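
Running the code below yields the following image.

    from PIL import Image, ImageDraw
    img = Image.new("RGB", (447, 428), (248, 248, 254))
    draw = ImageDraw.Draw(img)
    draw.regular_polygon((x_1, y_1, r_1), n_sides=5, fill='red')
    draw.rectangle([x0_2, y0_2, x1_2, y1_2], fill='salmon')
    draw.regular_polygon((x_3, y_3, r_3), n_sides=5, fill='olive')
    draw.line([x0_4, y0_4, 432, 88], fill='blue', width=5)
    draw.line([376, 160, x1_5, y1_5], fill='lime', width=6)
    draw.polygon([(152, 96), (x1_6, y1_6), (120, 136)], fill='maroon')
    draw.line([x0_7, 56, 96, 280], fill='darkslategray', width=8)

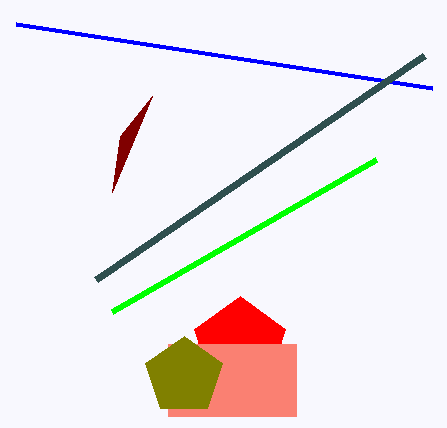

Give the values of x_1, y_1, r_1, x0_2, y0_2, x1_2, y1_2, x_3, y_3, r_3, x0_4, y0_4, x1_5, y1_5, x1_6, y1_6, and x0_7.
x_1 = 240, y_1 = 344, r_1 = 48, x0_2 = 168, y0_2 = 344, x1_2 = 296, y1_2 = 416, x_3 = 184, y_3 = 376, r_3 = 40, x0_4 = 16, y0_4 = 24, x1_5 = 112, y1_5 = 312, x1_6 = 112, y1_6 = 192, x0_7 = 424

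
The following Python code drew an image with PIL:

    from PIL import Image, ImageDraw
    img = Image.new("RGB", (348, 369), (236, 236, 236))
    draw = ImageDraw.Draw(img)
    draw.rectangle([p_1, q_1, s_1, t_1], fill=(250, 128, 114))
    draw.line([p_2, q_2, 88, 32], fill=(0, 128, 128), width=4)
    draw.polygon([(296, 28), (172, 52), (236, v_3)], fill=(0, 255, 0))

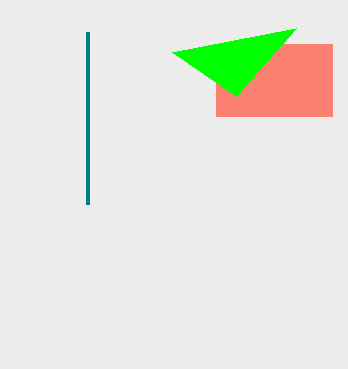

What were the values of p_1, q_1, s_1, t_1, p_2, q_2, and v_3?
p_1 = 216, q_1 = 44, s_1 = 332, t_1 = 116, p_2 = 88, q_2 = 204, v_3 = 96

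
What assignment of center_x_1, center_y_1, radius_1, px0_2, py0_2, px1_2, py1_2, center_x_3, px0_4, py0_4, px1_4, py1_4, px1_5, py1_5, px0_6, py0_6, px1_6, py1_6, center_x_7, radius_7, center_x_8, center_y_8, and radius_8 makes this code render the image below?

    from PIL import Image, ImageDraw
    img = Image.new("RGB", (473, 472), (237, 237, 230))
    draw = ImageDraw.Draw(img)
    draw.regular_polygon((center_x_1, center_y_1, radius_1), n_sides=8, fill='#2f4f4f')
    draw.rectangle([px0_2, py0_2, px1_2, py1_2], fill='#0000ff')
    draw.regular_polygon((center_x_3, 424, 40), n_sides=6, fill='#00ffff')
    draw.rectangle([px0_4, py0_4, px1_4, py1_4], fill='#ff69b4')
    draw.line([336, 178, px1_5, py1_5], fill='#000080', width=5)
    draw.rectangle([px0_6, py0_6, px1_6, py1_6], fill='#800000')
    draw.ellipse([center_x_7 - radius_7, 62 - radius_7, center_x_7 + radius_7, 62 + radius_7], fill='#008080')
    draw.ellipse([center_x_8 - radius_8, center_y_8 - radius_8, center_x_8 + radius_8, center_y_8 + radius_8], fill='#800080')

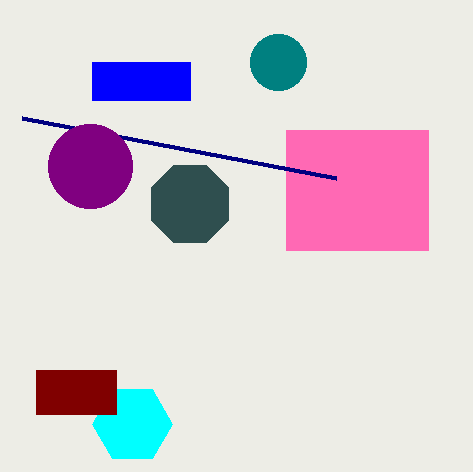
center_x_1 = 190; center_y_1 = 204; radius_1 = 42; px0_2 = 92; py0_2 = 62; px1_2 = 190; py1_2 = 100; center_x_3 = 132; px0_4 = 286; py0_4 = 130; px1_4 = 428; py1_4 = 250; px1_5 = 22; py1_5 = 118; px0_6 = 36; py0_6 = 370; px1_6 = 116; py1_6 = 414; center_x_7 = 278; radius_7 = 28; center_x_8 = 90; center_y_8 = 166; radius_8 = 42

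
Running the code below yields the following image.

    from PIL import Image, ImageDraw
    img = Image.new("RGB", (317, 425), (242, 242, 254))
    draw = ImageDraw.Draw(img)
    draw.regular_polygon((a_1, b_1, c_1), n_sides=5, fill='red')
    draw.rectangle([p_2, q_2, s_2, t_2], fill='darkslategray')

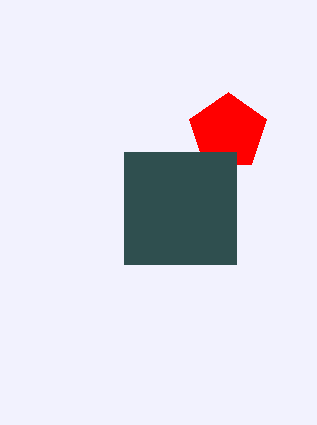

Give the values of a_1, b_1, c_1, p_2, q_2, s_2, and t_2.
a_1 = 228; b_1 = 132; c_1 = 40; p_2 = 124; q_2 = 152; s_2 = 236; t_2 = 264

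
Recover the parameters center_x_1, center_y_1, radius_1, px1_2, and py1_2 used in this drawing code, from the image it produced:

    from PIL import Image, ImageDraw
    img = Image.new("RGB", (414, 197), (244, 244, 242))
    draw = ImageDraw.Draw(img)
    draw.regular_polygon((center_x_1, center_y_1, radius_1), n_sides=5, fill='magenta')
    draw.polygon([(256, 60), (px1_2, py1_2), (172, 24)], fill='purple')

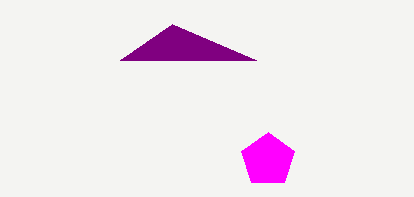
center_x_1 = 268
center_y_1 = 160
radius_1 = 28
px1_2 = 120
py1_2 = 60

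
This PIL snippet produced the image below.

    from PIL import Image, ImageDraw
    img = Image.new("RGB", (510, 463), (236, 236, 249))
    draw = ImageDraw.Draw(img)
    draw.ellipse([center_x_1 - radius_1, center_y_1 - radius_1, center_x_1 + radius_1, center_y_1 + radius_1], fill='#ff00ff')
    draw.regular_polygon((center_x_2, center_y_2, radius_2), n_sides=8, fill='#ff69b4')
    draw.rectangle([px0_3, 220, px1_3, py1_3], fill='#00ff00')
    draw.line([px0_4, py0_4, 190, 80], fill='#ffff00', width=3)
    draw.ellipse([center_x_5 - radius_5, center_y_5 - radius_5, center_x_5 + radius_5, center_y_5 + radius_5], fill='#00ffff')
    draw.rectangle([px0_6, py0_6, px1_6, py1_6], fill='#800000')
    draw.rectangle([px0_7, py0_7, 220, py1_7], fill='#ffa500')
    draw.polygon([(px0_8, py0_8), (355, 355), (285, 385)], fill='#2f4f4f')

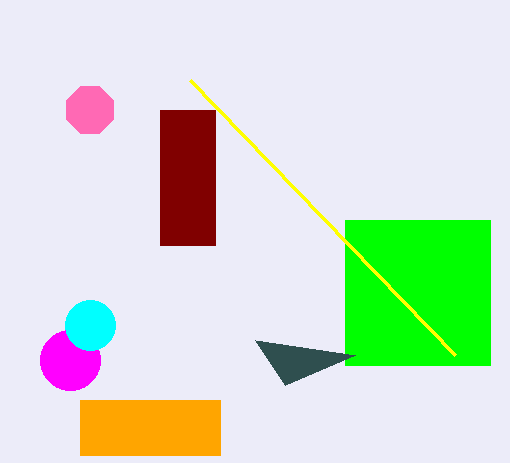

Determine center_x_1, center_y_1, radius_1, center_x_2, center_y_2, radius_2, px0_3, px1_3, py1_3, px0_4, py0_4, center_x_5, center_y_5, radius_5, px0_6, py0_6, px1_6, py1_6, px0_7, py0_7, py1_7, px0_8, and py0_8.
center_x_1 = 70; center_y_1 = 360; radius_1 = 30; center_x_2 = 90; center_y_2 = 110; radius_2 = 25; px0_3 = 345; px1_3 = 490; py1_3 = 365; px0_4 = 455; py0_4 = 355; center_x_5 = 90; center_y_5 = 325; radius_5 = 25; px0_6 = 160; py0_6 = 110; px1_6 = 215; py1_6 = 245; px0_7 = 80; py0_7 = 400; py1_7 = 455; px0_8 = 255; py0_8 = 340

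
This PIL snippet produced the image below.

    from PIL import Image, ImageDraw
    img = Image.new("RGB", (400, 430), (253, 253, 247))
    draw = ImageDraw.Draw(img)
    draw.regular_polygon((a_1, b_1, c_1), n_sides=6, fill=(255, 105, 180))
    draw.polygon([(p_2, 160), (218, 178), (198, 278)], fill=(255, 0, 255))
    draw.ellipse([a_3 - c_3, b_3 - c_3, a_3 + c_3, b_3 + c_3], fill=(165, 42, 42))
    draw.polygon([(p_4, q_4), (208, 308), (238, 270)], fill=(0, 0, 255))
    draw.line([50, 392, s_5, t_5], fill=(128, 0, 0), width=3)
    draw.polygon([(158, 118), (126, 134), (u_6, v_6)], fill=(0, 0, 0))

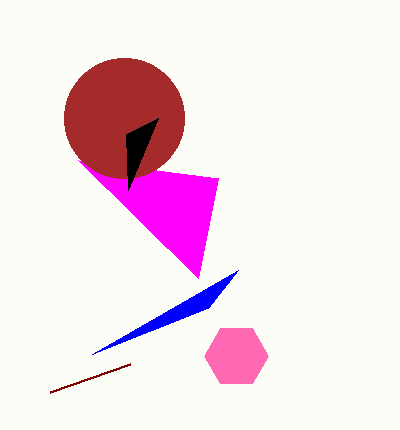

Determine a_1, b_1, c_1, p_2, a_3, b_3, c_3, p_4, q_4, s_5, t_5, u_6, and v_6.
a_1 = 236
b_1 = 356
c_1 = 32
p_2 = 78
a_3 = 124
b_3 = 118
c_3 = 60
p_4 = 92
q_4 = 354
s_5 = 130
t_5 = 364
u_6 = 128
v_6 = 190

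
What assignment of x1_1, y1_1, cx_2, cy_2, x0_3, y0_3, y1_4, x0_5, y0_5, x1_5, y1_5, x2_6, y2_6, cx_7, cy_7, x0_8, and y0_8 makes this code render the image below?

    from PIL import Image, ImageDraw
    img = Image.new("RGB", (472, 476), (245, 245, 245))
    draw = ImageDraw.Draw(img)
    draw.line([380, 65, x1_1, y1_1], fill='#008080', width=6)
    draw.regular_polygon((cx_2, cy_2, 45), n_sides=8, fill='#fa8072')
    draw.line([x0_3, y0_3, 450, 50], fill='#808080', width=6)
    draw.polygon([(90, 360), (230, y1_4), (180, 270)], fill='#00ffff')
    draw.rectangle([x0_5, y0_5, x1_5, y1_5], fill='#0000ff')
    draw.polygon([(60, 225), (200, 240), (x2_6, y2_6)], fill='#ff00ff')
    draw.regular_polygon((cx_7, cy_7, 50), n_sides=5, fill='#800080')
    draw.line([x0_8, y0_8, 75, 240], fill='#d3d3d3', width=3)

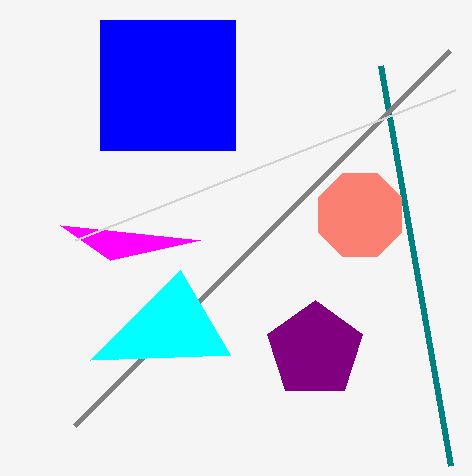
x1_1 = 450; y1_1 = 465; cx_2 = 360; cy_2 = 215; x0_3 = 75; y0_3 = 425; y1_4 = 355; x0_5 = 100; y0_5 = 20; x1_5 = 235; y1_5 = 150; x2_6 = 110; y2_6 = 260; cx_7 = 315; cy_7 = 350; x0_8 = 455; y0_8 = 90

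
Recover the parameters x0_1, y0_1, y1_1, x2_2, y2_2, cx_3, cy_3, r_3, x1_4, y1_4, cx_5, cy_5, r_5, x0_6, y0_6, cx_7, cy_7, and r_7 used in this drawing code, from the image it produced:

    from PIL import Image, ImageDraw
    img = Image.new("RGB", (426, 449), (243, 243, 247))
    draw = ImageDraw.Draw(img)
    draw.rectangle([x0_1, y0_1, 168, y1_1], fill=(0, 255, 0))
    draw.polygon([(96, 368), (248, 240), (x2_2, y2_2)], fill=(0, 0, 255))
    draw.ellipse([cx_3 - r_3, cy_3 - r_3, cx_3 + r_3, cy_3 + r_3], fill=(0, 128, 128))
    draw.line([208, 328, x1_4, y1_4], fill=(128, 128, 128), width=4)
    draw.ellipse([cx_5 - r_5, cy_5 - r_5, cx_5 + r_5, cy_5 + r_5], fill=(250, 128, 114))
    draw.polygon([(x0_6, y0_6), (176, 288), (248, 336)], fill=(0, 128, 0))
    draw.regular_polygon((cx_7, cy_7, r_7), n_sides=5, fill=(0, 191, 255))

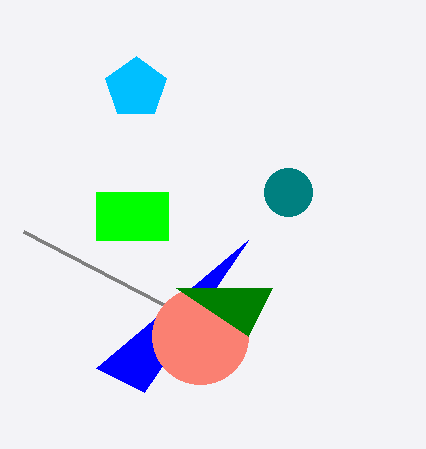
x0_1 = 96; y0_1 = 192; y1_1 = 240; x2_2 = 144; y2_2 = 392; cx_3 = 288; cy_3 = 192; r_3 = 24; x1_4 = 24; y1_4 = 232; cx_5 = 200; cy_5 = 336; r_5 = 48; x0_6 = 272; y0_6 = 288; cx_7 = 136; cy_7 = 88; r_7 = 32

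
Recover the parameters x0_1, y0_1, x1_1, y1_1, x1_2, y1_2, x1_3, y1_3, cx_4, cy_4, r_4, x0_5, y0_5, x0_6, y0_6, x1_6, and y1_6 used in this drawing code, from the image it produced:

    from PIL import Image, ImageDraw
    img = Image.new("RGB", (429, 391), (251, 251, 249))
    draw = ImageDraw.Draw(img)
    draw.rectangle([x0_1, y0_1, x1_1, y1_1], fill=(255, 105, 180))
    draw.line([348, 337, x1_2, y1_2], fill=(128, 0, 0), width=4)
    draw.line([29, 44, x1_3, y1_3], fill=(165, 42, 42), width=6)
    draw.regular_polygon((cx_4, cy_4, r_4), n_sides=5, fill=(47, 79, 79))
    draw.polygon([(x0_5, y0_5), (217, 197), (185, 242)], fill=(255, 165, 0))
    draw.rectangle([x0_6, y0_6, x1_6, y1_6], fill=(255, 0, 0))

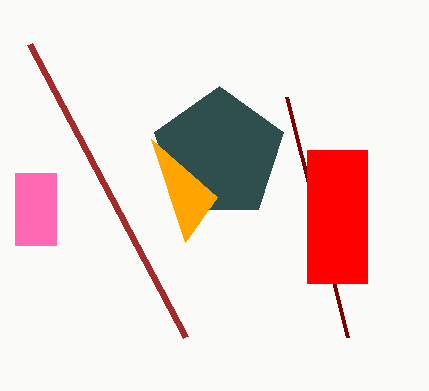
x0_1 = 15
y0_1 = 173
x1_1 = 56
y1_1 = 245
x1_2 = 287
y1_2 = 97
x1_3 = 185
y1_3 = 337
cx_4 = 219
cy_4 = 154
r_4 = 68
x0_5 = 151
y0_5 = 139
x0_6 = 307
y0_6 = 150
x1_6 = 367
y1_6 = 283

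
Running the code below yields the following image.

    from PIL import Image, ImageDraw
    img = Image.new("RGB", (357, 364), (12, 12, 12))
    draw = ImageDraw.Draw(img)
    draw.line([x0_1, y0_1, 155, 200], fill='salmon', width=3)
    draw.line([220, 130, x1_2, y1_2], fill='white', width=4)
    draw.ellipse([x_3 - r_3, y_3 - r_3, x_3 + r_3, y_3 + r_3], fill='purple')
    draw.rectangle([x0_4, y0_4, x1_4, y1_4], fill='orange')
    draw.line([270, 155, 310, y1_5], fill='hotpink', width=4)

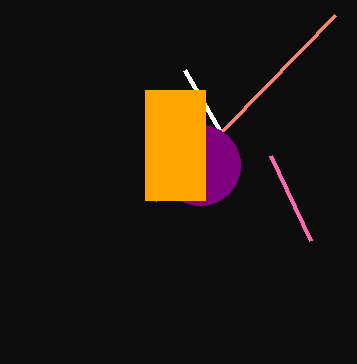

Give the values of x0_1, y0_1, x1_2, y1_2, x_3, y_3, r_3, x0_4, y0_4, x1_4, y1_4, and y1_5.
x0_1 = 335, y0_1 = 15, x1_2 = 185, y1_2 = 70, x_3 = 200, y_3 = 165, r_3 = 40, x0_4 = 145, y0_4 = 90, x1_4 = 205, y1_4 = 200, y1_5 = 240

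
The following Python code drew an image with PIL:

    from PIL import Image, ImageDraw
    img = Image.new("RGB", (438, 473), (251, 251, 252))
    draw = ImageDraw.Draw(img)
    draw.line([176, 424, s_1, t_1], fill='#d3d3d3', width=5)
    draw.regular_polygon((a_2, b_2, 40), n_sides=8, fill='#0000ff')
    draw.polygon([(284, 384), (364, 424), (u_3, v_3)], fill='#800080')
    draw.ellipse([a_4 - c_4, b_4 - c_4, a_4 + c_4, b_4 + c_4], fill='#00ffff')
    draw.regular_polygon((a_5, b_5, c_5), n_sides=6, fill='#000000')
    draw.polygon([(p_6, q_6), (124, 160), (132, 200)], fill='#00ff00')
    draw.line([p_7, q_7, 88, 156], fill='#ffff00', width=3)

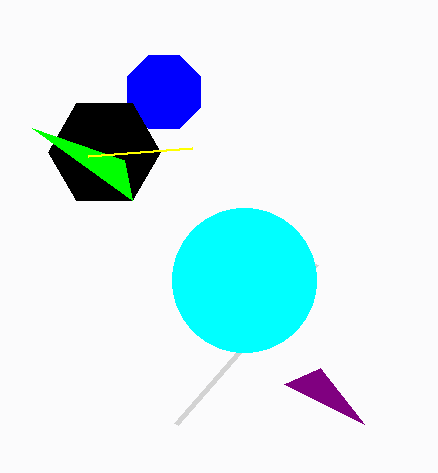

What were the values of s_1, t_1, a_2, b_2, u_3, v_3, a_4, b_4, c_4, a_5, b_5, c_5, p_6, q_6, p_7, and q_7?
s_1 = 316, t_1 = 264, a_2 = 164, b_2 = 92, u_3 = 320, v_3 = 368, a_4 = 244, b_4 = 280, c_4 = 72, a_5 = 104, b_5 = 152, c_5 = 56, p_6 = 32, q_6 = 128, p_7 = 192, q_7 = 148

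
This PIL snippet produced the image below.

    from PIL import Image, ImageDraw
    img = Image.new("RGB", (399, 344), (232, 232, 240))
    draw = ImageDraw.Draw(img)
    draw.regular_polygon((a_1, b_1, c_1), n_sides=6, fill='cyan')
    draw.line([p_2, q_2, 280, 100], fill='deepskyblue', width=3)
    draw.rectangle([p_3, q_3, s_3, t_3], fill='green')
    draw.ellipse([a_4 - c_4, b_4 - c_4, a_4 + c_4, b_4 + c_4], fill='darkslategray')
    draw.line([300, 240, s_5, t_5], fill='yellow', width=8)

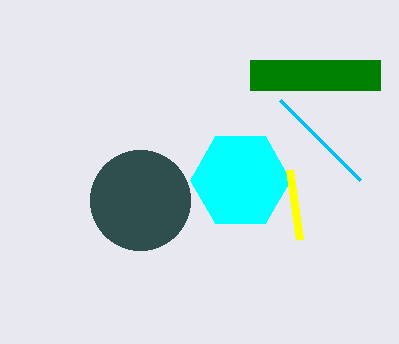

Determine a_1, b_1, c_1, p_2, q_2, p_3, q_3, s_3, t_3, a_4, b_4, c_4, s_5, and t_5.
a_1 = 240; b_1 = 180; c_1 = 50; p_2 = 360; q_2 = 180; p_3 = 250; q_3 = 60; s_3 = 380; t_3 = 90; a_4 = 140; b_4 = 200; c_4 = 50; s_5 = 290; t_5 = 170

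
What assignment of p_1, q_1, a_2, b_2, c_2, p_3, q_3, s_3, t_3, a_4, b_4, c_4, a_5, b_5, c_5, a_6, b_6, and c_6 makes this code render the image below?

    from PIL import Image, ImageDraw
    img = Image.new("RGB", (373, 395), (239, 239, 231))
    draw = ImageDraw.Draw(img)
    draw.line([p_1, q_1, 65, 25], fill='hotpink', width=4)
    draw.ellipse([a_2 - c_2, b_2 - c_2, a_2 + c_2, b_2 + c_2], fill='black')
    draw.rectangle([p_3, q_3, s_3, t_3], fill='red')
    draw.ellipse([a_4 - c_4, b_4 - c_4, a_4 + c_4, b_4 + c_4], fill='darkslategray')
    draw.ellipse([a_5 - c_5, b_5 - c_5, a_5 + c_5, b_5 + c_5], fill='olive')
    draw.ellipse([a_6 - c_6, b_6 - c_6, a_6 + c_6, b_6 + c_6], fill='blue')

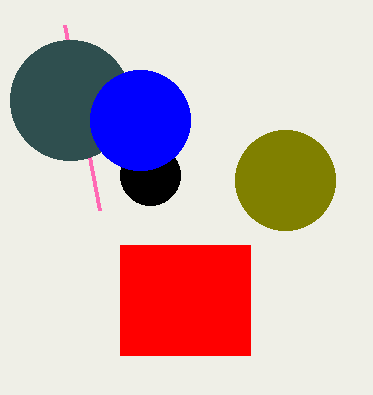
p_1 = 100, q_1 = 210, a_2 = 150, b_2 = 175, c_2 = 30, p_3 = 120, q_3 = 245, s_3 = 250, t_3 = 355, a_4 = 70, b_4 = 100, c_4 = 60, a_5 = 285, b_5 = 180, c_5 = 50, a_6 = 140, b_6 = 120, c_6 = 50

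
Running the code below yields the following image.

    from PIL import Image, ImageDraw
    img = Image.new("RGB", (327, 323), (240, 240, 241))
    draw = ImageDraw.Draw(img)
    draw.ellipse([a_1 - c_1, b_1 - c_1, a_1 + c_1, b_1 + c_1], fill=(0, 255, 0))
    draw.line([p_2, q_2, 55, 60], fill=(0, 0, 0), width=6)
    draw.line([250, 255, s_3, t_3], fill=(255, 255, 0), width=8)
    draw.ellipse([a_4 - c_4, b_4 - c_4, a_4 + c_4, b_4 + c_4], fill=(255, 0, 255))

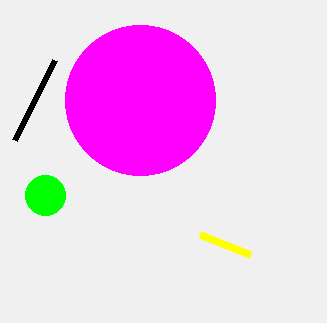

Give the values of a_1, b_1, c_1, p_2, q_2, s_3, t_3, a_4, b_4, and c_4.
a_1 = 45
b_1 = 195
c_1 = 20
p_2 = 15
q_2 = 140
s_3 = 200
t_3 = 235
a_4 = 140
b_4 = 100
c_4 = 75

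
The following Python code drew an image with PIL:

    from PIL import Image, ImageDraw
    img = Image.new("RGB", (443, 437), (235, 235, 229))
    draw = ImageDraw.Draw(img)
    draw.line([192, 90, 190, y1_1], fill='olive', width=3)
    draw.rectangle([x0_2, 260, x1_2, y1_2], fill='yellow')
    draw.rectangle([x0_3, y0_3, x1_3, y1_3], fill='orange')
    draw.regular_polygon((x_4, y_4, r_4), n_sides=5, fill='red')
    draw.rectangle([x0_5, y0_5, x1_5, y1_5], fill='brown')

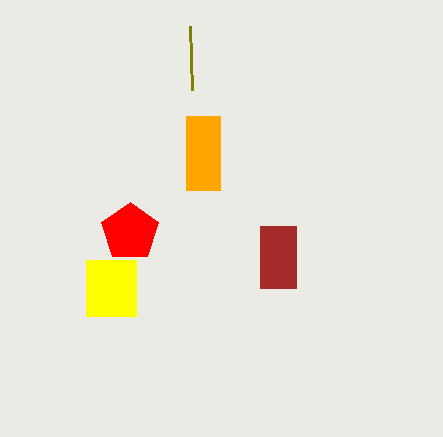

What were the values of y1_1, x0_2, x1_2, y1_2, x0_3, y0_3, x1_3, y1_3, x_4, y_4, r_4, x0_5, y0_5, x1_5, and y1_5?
y1_1 = 26; x0_2 = 86; x1_2 = 136; y1_2 = 316; x0_3 = 186; y0_3 = 116; x1_3 = 220; y1_3 = 190; x_4 = 130; y_4 = 232; r_4 = 30; x0_5 = 260; y0_5 = 226; x1_5 = 296; y1_5 = 288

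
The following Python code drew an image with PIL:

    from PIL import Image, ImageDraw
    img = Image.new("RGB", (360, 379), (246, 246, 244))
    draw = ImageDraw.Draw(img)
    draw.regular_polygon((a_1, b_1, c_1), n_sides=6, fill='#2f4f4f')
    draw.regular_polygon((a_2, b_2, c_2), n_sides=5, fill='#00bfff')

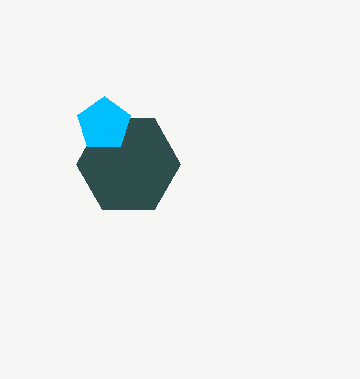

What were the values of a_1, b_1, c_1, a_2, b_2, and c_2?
a_1 = 128, b_1 = 164, c_1 = 52, a_2 = 104, b_2 = 124, c_2 = 28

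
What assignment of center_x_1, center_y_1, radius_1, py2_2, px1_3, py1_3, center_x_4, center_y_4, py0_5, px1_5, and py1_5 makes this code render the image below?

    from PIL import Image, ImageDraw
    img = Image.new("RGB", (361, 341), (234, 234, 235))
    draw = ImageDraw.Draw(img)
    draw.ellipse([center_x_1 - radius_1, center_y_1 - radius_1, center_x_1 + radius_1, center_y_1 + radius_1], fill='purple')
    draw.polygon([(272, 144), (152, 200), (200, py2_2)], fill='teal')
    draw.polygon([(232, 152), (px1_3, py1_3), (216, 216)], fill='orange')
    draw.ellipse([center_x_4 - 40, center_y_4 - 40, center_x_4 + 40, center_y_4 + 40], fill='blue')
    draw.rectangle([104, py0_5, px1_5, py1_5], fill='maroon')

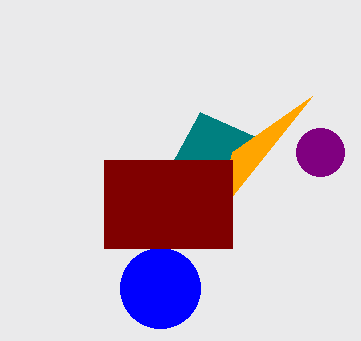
center_x_1 = 320; center_y_1 = 152; radius_1 = 24; py2_2 = 112; px1_3 = 312; py1_3 = 96; center_x_4 = 160; center_y_4 = 288; py0_5 = 160; px1_5 = 232; py1_5 = 248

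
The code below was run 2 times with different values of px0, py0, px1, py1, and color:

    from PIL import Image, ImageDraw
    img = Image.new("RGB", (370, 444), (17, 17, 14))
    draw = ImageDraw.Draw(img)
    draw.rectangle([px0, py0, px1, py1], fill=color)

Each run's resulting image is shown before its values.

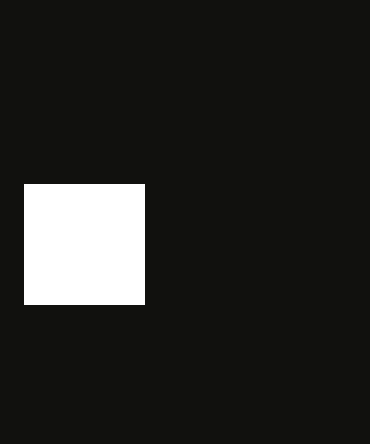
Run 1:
px0 = 24
py0 = 184
px1 = 144
py1 = 304
color = 'white'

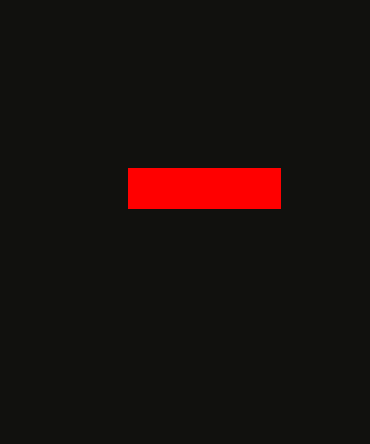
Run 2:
px0 = 128
py0 = 168
px1 = 280
py1 = 208
color = 'red'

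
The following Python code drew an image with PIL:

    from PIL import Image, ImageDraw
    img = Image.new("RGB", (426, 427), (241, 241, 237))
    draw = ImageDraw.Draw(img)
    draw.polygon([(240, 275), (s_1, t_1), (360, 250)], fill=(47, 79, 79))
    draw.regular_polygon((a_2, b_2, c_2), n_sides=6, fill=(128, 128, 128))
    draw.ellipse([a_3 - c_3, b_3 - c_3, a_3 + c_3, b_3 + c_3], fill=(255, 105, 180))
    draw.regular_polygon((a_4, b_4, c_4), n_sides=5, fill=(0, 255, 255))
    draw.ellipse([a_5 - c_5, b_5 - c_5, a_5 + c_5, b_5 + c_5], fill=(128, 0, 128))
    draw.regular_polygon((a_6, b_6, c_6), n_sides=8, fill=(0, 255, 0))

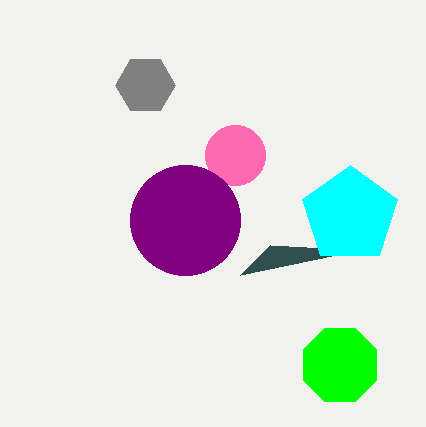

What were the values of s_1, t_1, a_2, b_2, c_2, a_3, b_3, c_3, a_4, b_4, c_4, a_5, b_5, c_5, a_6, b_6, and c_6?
s_1 = 270
t_1 = 245
a_2 = 145
b_2 = 85
c_2 = 30
a_3 = 235
b_3 = 155
c_3 = 30
a_4 = 350
b_4 = 215
c_4 = 50
a_5 = 185
b_5 = 220
c_5 = 55
a_6 = 340
b_6 = 365
c_6 = 40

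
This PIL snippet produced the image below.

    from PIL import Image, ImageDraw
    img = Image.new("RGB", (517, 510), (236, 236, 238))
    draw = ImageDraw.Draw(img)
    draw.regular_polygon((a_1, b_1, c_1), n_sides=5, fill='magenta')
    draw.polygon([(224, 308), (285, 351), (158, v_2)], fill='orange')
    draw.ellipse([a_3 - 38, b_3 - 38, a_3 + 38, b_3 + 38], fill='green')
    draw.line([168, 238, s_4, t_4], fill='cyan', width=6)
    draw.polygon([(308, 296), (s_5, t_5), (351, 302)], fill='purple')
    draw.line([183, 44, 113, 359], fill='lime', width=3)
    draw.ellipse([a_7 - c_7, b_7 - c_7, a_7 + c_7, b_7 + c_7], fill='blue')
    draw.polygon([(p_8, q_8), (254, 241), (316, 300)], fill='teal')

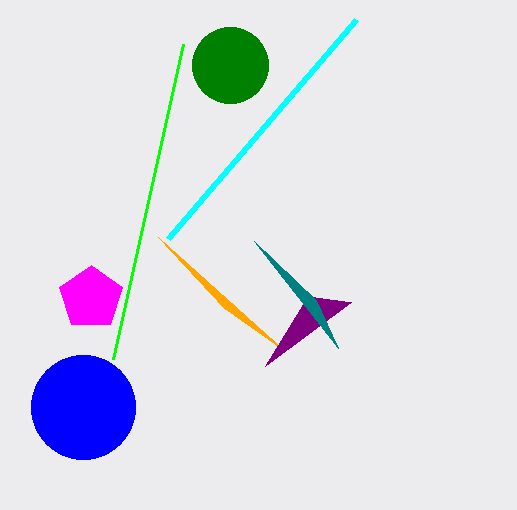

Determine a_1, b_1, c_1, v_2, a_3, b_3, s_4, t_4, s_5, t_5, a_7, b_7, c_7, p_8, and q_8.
a_1 = 91; b_1 = 298; c_1 = 33; v_2 = 237; a_3 = 230; b_3 = 65; s_4 = 356; t_4 = 19; s_5 = 265; t_5 = 366; a_7 = 83; b_7 = 407; c_7 = 52; p_8 = 338; q_8 = 348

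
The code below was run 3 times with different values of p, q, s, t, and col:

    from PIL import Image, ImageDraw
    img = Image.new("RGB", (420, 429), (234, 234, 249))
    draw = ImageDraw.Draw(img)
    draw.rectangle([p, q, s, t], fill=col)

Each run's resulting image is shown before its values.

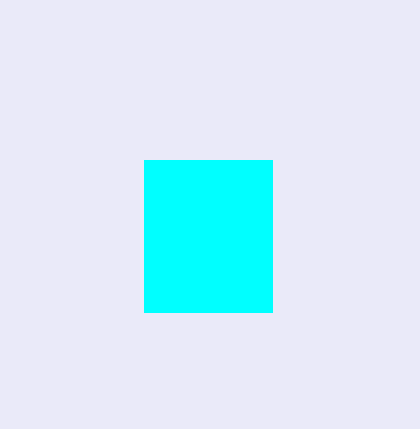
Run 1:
p = 144; q = 160; s = 272; t = 312; col = 'cyan'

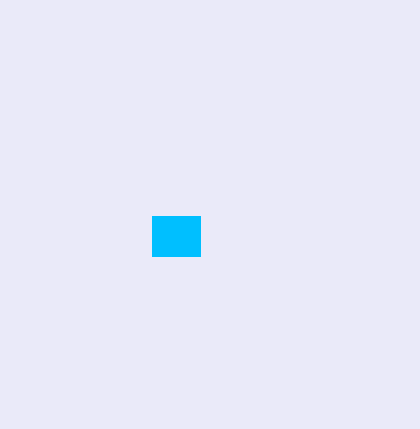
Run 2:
p = 152, q = 216, s = 200, t = 256, col = 'deepskyblue'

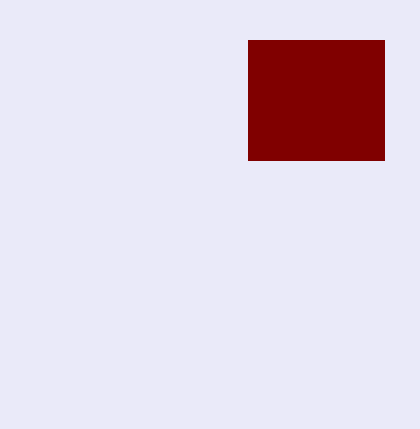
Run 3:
p = 248, q = 40, s = 384, t = 160, col = 'maroon'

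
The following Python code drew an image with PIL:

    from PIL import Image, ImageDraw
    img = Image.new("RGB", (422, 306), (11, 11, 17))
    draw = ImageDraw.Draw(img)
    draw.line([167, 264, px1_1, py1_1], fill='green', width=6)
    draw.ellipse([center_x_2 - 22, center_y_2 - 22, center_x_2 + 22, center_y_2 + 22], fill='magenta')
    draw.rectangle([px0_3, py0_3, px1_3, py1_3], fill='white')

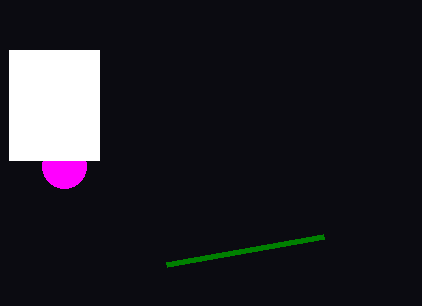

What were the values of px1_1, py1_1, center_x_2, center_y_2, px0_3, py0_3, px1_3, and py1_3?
px1_1 = 324; py1_1 = 236; center_x_2 = 64; center_y_2 = 166; px0_3 = 9; py0_3 = 50; px1_3 = 99; py1_3 = 160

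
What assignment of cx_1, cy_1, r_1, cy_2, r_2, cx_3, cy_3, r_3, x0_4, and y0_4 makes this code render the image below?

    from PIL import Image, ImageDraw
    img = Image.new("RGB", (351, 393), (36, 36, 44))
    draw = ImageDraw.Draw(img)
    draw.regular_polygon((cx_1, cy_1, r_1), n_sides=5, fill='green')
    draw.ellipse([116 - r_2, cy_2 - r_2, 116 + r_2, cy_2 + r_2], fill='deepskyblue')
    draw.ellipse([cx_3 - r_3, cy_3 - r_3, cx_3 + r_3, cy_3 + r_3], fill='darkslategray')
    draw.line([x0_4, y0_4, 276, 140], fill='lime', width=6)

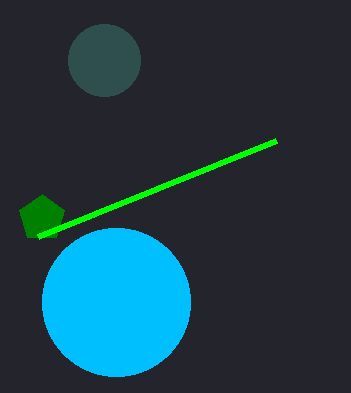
cx_1 = 42, cy_1 = 218, r_1 = 24, cy_2 = 302, r_2 = 74, cx_3 = 104, cy_3 = 60, r_3 = 36, x0_4 = 38, y0_4 = 236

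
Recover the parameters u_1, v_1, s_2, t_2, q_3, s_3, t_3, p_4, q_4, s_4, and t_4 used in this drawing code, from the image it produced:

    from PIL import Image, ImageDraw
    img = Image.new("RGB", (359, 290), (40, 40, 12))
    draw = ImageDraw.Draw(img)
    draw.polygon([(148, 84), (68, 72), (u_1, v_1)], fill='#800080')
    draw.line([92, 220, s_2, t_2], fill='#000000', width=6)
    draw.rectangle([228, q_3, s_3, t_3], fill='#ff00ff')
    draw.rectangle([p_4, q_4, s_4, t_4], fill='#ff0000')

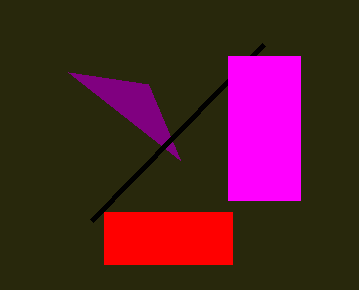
u_1 = 180
v_1 = 160
s_2 = 264
t_2 = 44
q_3 = 56
s_3 = 300
t_3 = 200
p_4 = 104
q_4 = 212
s_4 = 232
t_4 = 264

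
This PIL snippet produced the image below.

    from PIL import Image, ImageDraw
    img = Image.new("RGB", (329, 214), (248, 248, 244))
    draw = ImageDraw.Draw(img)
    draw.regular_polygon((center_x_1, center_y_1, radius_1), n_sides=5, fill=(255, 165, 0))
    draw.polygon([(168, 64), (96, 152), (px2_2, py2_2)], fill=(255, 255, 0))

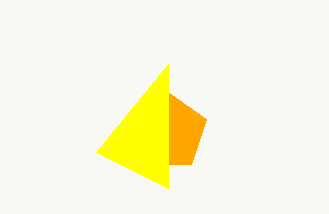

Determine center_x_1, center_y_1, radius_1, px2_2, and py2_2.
center_x_1 = 168
center_y_1 = 132
radius_1 = 40
px2_2 = 168
py2_2 = 188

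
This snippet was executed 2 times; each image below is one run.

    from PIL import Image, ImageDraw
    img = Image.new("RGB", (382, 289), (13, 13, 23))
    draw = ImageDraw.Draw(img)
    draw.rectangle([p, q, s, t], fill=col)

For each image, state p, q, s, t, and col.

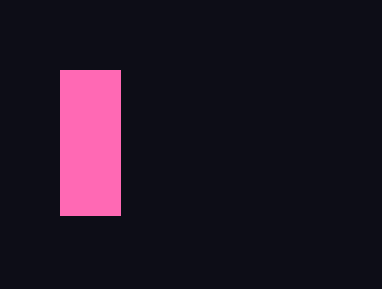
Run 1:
p = 60, q = 70, s = 120, t = 215, col = 'hotpink'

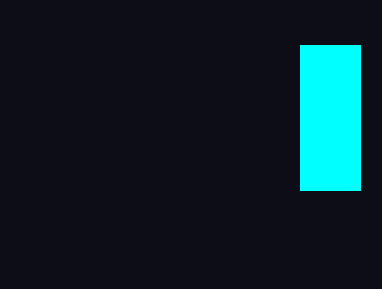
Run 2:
p = 300
q = 45
s = 360
t = 190
col = 'cyan'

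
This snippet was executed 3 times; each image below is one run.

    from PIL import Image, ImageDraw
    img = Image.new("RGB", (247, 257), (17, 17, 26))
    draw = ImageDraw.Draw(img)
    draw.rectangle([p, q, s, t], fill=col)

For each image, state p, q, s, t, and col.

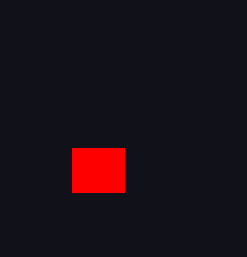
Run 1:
p = 72
q = 148
s = 124
t = 192
col = 'red'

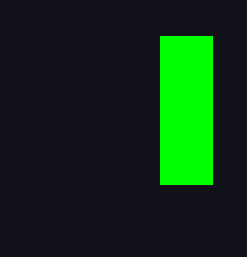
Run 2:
p = 160; q = 36; s = 212; t = 184; col = 'lime'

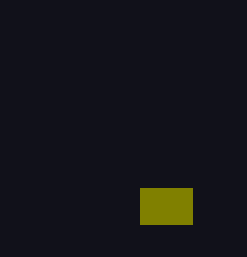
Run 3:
p = 140
q = 188
s = 192
t = 224
col = 'olive'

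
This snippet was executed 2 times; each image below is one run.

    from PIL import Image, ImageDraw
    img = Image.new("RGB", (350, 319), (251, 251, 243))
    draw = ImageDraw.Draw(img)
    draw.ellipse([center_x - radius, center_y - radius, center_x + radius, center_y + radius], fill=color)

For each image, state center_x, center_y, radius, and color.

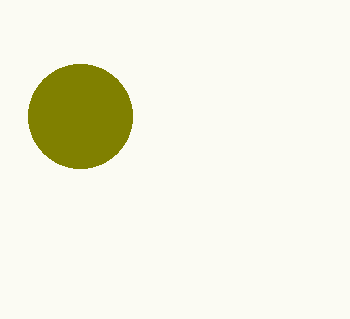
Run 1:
center_x = 80; center_y = 116; radius = 52; color = 'olive'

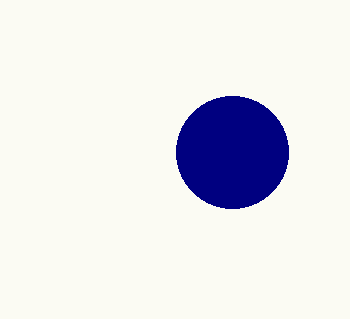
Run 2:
center_x = 232
center_y = 152
radius = 56
color = 'navy'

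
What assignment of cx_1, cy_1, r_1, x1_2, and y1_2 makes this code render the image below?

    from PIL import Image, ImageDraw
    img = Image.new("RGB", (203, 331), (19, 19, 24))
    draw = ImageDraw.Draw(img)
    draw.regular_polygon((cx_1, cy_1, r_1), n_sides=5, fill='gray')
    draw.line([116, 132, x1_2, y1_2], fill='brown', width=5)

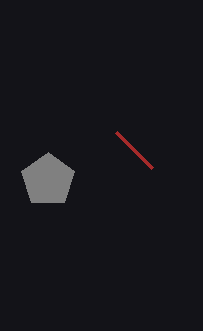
cx_1 = 48, cy_1 = 180, r_1 = 28, x1_2 = 152, y1_2 = 168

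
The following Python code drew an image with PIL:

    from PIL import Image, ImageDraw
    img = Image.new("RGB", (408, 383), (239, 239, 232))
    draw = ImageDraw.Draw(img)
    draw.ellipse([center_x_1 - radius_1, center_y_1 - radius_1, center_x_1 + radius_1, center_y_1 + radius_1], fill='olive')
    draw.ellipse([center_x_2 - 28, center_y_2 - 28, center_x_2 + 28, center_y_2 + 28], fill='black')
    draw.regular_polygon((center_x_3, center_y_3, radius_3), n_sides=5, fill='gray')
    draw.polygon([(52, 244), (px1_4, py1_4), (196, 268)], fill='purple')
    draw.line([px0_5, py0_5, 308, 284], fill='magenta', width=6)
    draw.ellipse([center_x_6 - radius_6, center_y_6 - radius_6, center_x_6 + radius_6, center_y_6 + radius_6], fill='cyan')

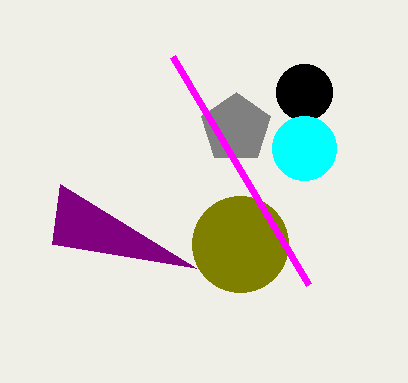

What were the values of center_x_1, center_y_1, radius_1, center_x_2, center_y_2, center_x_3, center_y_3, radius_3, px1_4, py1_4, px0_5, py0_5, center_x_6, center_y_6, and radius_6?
center_x_1 = 240; center_y_1 = 244; radius_1 = 48; center_x_2 = 304; center_y_2 = 92; center_x_3 = 236; center_y_3 = 128; radius_3 = 36; px1_4 = 60; py1_4 = 184; px0_5 = 172; py0_5 = 56; center_x_6 = 304; center_y_6 = 148; radius_6 = 32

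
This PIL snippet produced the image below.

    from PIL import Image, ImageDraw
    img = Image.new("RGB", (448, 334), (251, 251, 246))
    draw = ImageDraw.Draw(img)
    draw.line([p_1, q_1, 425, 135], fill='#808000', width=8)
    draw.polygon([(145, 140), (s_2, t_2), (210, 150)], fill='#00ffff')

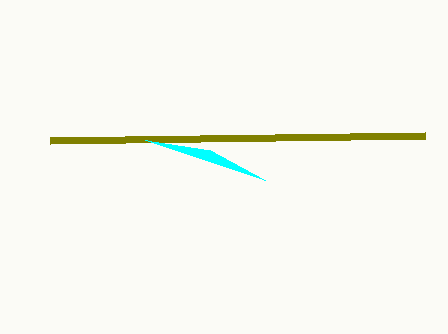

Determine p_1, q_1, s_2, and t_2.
p_1 = 50, q_1 = 140, s_2 = 265, t_2 = 180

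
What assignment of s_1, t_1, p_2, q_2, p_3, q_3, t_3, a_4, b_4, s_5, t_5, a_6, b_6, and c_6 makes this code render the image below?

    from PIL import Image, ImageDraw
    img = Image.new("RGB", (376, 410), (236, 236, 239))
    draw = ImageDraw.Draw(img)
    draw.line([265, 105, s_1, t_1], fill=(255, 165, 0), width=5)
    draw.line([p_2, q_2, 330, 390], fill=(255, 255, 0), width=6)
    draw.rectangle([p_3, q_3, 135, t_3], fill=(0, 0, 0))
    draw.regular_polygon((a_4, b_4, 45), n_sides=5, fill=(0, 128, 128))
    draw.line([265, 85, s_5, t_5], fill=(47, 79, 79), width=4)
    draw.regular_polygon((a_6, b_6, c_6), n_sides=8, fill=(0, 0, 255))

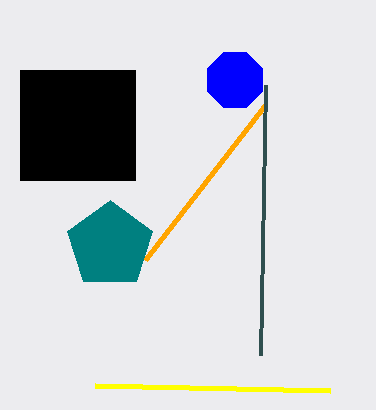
s_1 = 145; t_1 = 260; p_2 = 95; q_2 = 385; p_3 = 20; q_3 = 70; t_3 = 180; a_4 = 110; b_4 = 245; s_5 = 260; t_5 = 355; a_6 = 235; b_6 = 80; c_6 = 30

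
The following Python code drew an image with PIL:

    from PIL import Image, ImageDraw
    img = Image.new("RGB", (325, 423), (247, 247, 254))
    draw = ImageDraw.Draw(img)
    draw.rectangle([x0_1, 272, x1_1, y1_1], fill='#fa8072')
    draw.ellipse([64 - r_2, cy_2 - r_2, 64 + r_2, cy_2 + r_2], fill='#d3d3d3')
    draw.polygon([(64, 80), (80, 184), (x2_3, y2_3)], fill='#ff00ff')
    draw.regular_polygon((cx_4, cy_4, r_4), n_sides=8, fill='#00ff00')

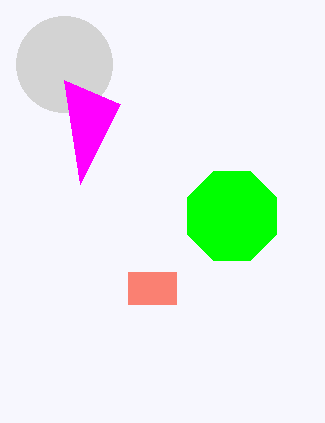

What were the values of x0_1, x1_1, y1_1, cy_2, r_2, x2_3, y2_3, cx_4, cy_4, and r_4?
x0_1 = 128
x1_1 = 176
y1_1 = 304
cy_2 = 64
r_2 = 48
x2_3 = 120
y2_3 = 104
cx_4 = 232
cy_4 = 216
r_4 = 48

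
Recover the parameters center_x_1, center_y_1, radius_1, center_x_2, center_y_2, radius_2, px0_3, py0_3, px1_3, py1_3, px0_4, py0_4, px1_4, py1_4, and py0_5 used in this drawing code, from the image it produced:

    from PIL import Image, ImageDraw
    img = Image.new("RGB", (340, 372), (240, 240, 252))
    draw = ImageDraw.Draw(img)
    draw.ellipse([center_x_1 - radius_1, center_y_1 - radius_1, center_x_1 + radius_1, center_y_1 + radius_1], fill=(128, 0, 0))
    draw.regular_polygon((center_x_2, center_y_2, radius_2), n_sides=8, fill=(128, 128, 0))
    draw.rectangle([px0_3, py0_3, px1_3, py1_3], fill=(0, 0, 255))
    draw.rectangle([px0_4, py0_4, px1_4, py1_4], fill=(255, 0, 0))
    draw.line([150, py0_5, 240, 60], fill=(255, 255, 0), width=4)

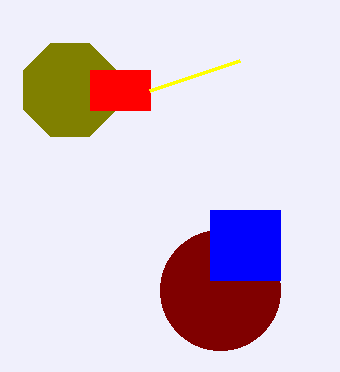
center_x_1 = 220, center_y_1 = 290, radius_1 = 60, center_x_2 = 70, center_y_2 = 90, radius_2 = 50, px0_3 = 210, py0_3 = 210, px1_3 = 280, py1_3 = 280, px0_4 = 90, py0_4 = 70, px1_4 = 150, py1_4 = 110, py0_5 = 90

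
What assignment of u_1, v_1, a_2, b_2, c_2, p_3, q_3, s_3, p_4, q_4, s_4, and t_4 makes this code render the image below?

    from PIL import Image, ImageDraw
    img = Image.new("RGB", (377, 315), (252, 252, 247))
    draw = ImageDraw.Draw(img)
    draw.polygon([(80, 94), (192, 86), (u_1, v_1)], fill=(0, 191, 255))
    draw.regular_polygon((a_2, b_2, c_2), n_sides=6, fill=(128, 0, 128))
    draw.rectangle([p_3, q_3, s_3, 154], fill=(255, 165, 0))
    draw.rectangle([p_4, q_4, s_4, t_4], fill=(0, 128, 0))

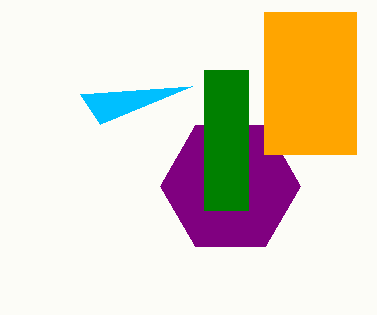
u_1 = 100
v_1 = 124
a_2 = 230
b_2 = 186
c_2 = 70
p_3 = 264
q_3 = 12
s_3 = 356
p_4 = 204
q_4 = 70
s_4 = 248
t_4 = 210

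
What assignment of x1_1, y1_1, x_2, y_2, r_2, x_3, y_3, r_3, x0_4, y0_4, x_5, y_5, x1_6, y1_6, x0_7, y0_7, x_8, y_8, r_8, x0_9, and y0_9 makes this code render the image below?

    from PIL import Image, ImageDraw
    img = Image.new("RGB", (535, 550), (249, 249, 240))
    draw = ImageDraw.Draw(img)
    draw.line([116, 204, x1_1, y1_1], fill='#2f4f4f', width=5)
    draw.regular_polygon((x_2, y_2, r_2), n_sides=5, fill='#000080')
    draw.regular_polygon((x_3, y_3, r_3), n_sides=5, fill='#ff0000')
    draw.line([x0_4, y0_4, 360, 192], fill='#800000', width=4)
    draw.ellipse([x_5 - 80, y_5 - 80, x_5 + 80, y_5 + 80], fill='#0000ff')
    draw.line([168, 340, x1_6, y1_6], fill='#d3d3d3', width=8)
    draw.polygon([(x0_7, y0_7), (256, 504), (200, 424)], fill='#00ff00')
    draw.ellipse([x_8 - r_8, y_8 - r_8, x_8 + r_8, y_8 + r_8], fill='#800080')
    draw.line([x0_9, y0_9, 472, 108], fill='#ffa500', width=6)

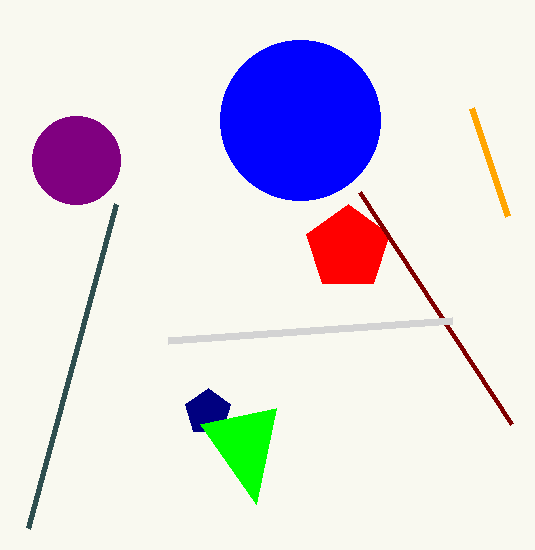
x1_1 = 28
y1_1 = 528
x_2 = 208
y_2 = 412
r_2 = 24
x_3 = 348
y_3 = 248
r_3 = 44
x0_4 = 512
y0_4 = 424
x_5 = 300
y_5 = 120
x1_6 = 452
y1_6 = 320
x0_7 = 276
y0_7 = 408
x_8 = 76
y_8 = 160
r_8 = 44
x0_9 = 508
y0_9 = 216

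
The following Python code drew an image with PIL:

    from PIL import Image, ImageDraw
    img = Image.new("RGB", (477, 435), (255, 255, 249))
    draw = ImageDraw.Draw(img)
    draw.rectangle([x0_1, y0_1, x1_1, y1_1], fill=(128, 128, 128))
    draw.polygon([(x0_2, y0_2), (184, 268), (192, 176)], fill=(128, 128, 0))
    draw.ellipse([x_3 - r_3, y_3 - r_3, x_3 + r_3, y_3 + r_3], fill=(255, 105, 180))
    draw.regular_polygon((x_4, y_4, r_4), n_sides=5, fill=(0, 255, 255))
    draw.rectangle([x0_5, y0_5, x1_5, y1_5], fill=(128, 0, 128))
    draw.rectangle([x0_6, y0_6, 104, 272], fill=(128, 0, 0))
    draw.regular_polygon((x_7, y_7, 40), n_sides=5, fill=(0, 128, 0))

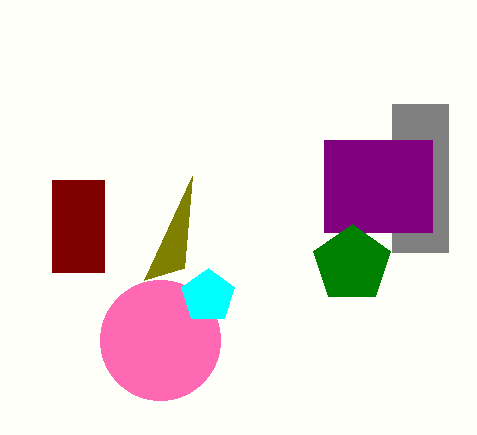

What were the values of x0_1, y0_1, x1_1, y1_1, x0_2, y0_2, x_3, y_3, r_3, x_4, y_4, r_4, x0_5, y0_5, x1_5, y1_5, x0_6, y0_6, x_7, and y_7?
x0_1 = 392; y0_1 = 104; x1_1 = 448; y1_1 = 252; x0_2 = 144; y0_2 = 280; x_3 = 160; y_3 = 340; r_3 = 60; x_4 = 208; y_4 = 296; r_4 = 28; x0_5 = 324; y0_5 = 140; x1_5 = 432; y1_5 = 232; x0_6 = 52; y0_6 = 180; x_7 = 352; y_7 = 264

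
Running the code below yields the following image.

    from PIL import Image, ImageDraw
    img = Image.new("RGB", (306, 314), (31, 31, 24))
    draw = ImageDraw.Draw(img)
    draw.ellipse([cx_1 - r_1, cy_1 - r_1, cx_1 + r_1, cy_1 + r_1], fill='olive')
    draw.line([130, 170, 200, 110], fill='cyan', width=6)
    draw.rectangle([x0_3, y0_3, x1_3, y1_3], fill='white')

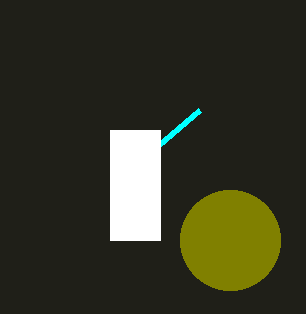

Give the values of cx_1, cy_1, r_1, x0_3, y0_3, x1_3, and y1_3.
cx_1 = 230
cy_1 = 240
r_1 = 50
x0_3 = 110
y0_3 = 130
x1_3 = 160
y1_3 = 240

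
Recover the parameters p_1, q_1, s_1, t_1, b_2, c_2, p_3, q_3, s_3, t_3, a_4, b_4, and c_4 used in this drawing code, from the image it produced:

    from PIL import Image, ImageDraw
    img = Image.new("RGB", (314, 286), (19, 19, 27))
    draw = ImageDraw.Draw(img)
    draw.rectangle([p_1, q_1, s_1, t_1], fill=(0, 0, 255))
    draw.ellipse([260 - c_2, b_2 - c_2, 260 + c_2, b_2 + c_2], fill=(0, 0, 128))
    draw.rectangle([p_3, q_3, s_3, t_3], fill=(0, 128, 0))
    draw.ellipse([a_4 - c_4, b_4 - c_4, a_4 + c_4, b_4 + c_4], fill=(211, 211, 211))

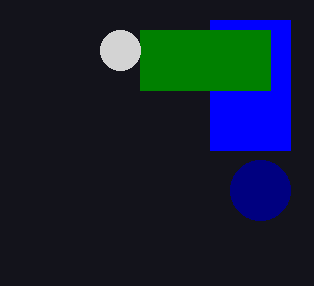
p_1 = 210; q_1 = 20; s_1 = 290; t_1 = 150; b_2 = 190; c_2 = 30; p_3 = 140; q_3 = 30; s_3 = 270; t_3 = 90; a_4 = 120; b_4 = 50; c_4 = 20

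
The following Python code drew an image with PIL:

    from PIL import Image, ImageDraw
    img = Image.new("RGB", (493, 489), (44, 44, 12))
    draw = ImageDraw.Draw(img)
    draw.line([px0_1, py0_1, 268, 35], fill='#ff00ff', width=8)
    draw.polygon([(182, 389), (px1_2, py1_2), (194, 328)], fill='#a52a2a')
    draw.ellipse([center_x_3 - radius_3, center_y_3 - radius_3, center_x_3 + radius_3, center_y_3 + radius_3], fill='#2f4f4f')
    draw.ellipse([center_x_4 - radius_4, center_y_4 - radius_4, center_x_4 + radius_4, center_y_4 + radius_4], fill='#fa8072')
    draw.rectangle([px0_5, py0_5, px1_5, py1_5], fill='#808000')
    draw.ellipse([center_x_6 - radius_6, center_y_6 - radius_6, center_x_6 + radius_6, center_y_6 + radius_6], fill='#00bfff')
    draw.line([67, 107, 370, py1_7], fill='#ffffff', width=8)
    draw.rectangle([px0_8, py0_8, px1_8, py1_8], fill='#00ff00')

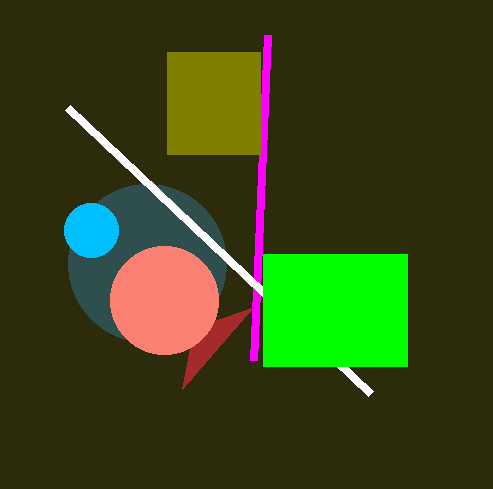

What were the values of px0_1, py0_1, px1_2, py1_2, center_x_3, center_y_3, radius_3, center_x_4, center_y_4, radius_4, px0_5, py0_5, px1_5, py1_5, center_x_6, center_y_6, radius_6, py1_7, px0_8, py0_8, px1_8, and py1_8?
px0_1 = 254, py0_1 = 360, px1_2 = 253, py1_2 = 307, center_x_3 = 147, center_y_3 = 263, radius_3 = 79, center_x_4 = 164, center_y_4 = 300, radius_4 = 54, px0_5 = 167, py0_5 = 52, px1_5 = 260, py1_5 = 154, center_x_6 = 91, center_y_6 = 230, radius_6 = 27, py1_7 = 393, px0_8 = 263, py0_8 = 254, px1_8 = 407, py1_8 = 366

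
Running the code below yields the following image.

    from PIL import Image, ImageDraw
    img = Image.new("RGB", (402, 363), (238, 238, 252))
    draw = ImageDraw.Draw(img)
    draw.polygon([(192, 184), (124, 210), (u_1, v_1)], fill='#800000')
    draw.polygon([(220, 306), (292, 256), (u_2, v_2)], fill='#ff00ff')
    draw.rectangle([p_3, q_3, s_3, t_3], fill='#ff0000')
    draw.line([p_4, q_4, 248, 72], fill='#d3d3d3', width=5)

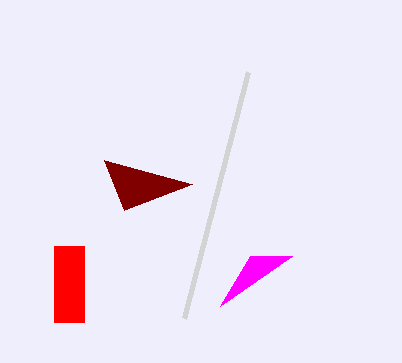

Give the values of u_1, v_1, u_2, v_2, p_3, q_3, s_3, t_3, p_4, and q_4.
u_1 = 104; v_1 = 160; u_2 = 250; v_2 = 256; p_3 = 54; q_3 = 246; s_3 = 84; t_3 = 322; p_4 = 184; q_4 = 318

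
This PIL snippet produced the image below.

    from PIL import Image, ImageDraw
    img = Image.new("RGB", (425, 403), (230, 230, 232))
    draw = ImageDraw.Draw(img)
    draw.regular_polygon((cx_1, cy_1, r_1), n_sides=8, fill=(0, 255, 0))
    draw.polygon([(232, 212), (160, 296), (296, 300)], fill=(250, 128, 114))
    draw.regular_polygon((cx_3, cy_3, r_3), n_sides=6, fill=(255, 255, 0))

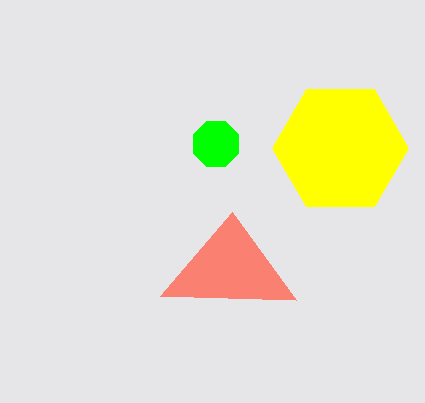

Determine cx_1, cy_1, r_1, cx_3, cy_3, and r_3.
cx_1 = 216, cy_1 = 144, r_1 = 24, cx_3 = 340, cy_3 = 148, r_3 = 68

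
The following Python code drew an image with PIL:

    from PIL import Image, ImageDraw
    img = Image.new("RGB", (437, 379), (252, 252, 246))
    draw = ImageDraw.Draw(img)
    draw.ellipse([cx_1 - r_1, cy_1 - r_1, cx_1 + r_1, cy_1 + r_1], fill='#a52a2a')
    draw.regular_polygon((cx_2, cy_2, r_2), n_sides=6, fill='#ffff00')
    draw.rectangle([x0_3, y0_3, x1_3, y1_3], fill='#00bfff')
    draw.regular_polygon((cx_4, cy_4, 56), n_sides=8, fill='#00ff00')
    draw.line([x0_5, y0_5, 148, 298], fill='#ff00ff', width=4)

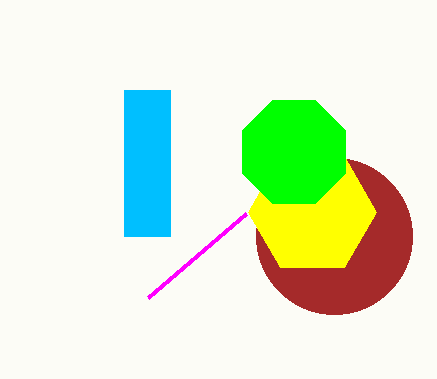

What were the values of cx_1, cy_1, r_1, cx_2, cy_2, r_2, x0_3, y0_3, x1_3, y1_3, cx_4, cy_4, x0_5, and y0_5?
cx_1 = 334; cy_1 = 236; r_1 = 78; cx_2 = 312; cy_2 = 212; r_2 = 64; x0_3 = 124; y0_3 = 90; x1_3 = 170; y1_3 = 236; cx_4 = 294; cy_4 = 152; x0_5 = 246; y0_5 = 214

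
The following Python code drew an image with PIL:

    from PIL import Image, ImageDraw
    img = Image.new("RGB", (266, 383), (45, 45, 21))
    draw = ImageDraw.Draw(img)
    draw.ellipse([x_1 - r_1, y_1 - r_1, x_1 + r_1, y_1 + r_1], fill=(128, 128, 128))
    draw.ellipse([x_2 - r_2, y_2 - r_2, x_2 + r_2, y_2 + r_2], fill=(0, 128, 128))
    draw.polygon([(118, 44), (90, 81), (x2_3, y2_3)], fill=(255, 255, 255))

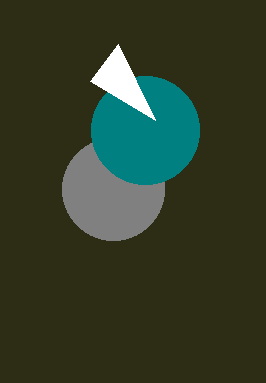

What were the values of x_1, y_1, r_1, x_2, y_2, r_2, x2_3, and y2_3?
x_1 = 113, y_1 = 189, r_1 = 51, x_2 = 145, y_2 = 130, r_2 = 54, x2_3 = 155, y2_3 = 120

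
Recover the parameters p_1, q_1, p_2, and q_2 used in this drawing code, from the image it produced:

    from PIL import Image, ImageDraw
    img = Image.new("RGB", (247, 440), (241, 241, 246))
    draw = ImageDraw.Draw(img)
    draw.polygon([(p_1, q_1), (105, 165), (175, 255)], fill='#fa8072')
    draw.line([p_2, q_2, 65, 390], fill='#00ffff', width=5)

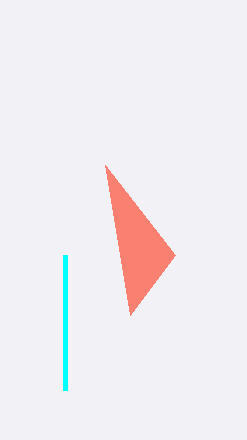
p_1 = 130
q_1 = 315
p_2 = 65
q_2 = 255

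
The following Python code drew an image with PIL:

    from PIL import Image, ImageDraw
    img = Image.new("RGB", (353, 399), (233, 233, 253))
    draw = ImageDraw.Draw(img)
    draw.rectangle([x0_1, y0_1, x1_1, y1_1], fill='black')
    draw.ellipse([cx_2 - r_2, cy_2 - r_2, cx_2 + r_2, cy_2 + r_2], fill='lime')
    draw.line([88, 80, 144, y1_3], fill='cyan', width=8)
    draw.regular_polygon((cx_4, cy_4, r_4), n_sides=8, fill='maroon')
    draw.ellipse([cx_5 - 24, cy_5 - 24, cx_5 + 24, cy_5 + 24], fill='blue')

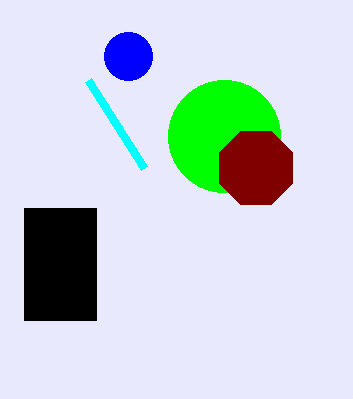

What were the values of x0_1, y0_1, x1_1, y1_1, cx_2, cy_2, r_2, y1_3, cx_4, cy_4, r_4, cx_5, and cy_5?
x0_1 = 24
y0_1 = 208
x1_1 = 96
y1_1 = 320
cx_2 = 224
cy_2 = 136
r_2 = 56
y1_3 = 168
cx_4 = 256
cy_4 = 168
r_4 = 40
cx_5 = 128
cy_5 = 56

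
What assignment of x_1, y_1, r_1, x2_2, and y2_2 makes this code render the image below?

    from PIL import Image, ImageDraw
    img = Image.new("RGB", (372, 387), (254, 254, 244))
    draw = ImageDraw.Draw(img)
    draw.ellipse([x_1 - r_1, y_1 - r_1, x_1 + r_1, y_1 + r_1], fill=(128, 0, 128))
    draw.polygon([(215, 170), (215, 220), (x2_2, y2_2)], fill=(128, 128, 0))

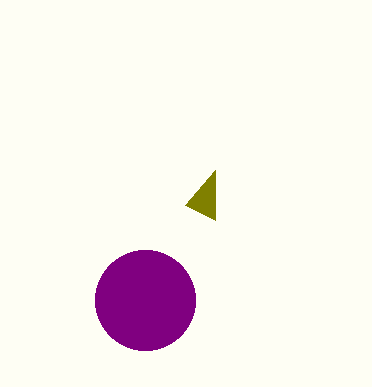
x_1 = 145; y_1 = 300; r_1 = 50; x2_2 = 185; y2_2 = 205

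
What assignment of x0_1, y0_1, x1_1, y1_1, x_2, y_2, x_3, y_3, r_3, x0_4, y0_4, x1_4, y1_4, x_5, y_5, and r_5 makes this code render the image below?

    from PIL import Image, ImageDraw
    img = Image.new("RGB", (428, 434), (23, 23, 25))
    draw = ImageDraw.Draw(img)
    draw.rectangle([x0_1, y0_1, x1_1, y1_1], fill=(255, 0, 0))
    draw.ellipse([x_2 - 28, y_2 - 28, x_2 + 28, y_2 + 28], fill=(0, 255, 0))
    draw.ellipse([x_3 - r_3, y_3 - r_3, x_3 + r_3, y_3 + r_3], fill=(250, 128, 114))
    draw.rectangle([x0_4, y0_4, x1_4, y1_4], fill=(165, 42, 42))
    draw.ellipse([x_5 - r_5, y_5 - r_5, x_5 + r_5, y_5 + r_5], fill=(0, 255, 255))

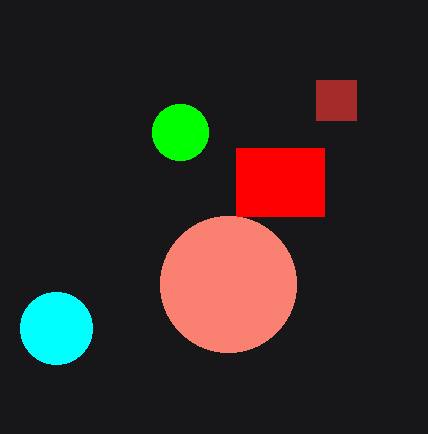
x0_1 = 236, y0_1 = 148, x1_1 = 324, y1_1 = 216, x_2 = 180, y_2 = 132, x_3 = 228, y_3 = 284, r_3 = 68, x0_4 = 316, y0_4 = 80, x1_4 = 356, y1_4 = 120, x_5 = 56, y_5 = 328, r_5 = 36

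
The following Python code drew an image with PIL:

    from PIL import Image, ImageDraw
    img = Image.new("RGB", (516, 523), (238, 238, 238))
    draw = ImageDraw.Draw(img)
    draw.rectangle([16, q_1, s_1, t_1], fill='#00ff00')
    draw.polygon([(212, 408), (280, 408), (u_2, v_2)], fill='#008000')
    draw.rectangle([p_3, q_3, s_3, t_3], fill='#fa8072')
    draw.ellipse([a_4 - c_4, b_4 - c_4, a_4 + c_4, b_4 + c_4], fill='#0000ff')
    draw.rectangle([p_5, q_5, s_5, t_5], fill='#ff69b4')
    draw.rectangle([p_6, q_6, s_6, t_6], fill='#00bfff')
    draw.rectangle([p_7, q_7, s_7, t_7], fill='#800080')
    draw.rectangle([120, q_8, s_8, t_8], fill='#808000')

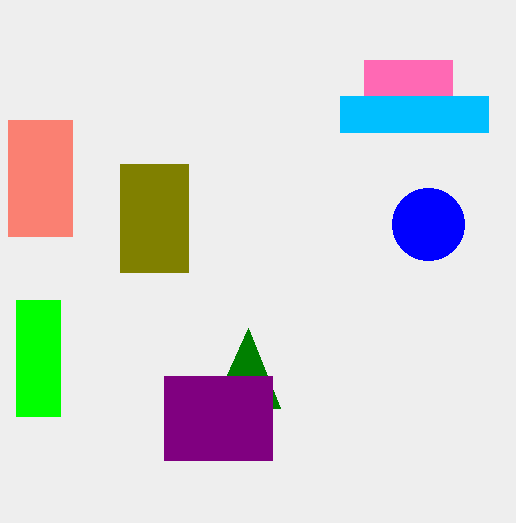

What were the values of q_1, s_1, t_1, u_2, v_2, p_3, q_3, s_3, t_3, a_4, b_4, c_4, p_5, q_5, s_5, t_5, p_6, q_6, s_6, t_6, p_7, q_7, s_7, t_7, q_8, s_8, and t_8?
q_1 = 300
s_1 = 60
t_1 = 416
u_2 = 248
v_2 = 328
p_3 = 8
q_3 = 120
s_3 = 72
t_3 = 236
a_4 = 428
b_4 = 224
c_4 = 36
p_5 = 364
q_5 = 60
s_5 = 452
t_5 = 96
p_6 = 340
q_6 = 96
s_6 = 488
t_6 = 132
p_7 = 164
q_7 = 376
s_7 = 272
t_7 = 460
q_8 = 164
s_8 = 188
t_8 = 272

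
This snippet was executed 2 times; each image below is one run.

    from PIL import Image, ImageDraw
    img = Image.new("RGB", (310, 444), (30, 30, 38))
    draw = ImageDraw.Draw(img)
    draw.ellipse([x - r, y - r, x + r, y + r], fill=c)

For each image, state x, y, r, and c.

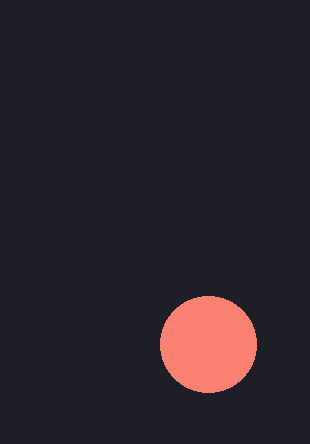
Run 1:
x = 208
y = 344
r = 48
c = 'salmon'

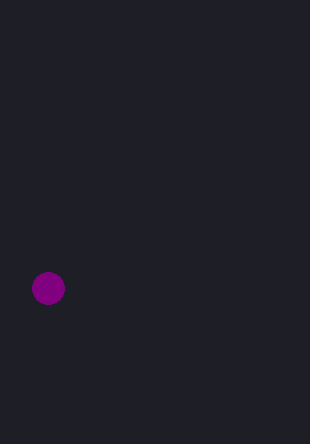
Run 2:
x = 48
y = 288
r = 16
c = 'purple'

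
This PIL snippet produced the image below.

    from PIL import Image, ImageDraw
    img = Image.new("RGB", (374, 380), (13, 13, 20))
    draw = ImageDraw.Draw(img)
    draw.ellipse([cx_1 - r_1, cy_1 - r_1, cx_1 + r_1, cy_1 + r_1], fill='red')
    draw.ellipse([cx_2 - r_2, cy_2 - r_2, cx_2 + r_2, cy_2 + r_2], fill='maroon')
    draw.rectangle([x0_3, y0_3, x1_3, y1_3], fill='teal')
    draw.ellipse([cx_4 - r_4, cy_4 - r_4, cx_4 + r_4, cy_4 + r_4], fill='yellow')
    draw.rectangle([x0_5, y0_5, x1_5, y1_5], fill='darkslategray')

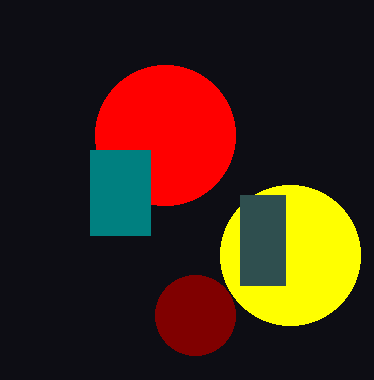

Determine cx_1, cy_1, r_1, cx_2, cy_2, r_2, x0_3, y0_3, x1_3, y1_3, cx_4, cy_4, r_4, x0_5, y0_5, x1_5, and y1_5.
cx_1 = 165, cy_1 = 135, r_1 = 70, cx_2 = 195, cy_2 = 315, r_2 = 40, x0_3 = 90, y0_3 = 150, x1_3 = 150, y1_3 = 235, cx_4 = 290, cy_4 = 255, r_4 = 70, x0_5 = 240, y0_5 = 195, x1_5 = 285, y1_5 = 285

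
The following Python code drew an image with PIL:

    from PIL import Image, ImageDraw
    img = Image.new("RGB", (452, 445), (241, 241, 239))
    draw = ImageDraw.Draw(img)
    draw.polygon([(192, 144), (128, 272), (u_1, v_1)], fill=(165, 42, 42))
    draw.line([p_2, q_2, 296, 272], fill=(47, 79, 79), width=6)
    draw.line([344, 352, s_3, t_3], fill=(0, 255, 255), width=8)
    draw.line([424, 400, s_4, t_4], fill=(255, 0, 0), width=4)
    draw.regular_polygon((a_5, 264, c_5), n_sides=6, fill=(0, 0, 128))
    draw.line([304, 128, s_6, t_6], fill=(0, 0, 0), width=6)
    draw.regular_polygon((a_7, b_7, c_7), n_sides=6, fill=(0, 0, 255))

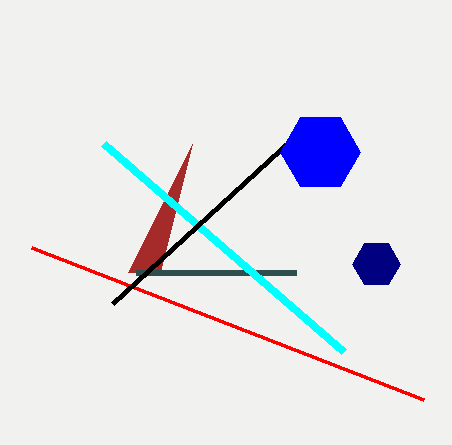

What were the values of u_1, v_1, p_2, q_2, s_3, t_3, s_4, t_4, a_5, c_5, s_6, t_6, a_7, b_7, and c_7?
u_1 = 160; v_1 = 272; p_2 = 136; q_2 = 272; s_3 = 104; t_3 = 144; s_4 = 32; t_4 = 248; a_5 = 376; c_5 = 24; s_6 = 112; t_6 = 304; a_7 = 320; b_7 = 152; c_7 = 40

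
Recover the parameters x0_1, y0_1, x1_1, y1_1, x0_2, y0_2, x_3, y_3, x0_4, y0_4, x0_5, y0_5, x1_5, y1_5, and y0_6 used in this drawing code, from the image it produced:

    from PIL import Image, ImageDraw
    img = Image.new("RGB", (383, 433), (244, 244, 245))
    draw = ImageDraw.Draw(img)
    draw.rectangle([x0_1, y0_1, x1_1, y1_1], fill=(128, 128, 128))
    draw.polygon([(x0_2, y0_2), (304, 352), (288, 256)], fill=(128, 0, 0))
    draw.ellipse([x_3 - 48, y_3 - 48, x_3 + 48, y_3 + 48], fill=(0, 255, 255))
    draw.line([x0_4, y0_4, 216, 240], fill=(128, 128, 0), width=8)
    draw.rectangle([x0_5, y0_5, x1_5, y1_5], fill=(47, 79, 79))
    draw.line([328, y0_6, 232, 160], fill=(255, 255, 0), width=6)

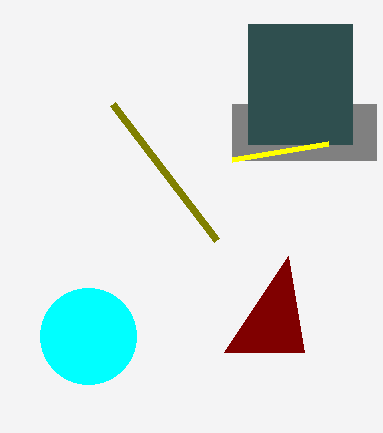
x0_1 = 232; y0_1 = 104; x1_1 = 376; y1_1 = 160; x0_2 = 224; y0_2 = 352; x_3 = 88; y_3 = 336; x0_4 = 112; y0_4 = 104; x0_5 = 248; y0_5 = 24; x1_5 = 352; y1_5 = 144; y0_6 = 144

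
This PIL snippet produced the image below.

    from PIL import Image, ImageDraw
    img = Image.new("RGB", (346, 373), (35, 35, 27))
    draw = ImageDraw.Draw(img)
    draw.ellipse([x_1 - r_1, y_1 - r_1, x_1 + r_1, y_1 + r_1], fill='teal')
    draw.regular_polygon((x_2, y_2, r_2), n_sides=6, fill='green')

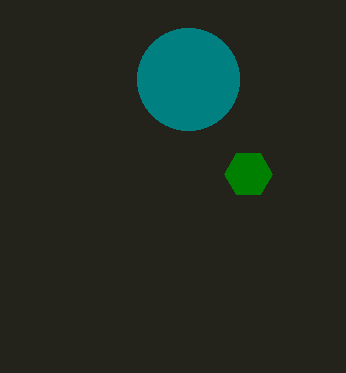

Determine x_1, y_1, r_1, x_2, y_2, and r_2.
x_1 = 188
y_1 = 79
r_1 = 51
x_2 = 248
y_2 = 174
r_2 = 24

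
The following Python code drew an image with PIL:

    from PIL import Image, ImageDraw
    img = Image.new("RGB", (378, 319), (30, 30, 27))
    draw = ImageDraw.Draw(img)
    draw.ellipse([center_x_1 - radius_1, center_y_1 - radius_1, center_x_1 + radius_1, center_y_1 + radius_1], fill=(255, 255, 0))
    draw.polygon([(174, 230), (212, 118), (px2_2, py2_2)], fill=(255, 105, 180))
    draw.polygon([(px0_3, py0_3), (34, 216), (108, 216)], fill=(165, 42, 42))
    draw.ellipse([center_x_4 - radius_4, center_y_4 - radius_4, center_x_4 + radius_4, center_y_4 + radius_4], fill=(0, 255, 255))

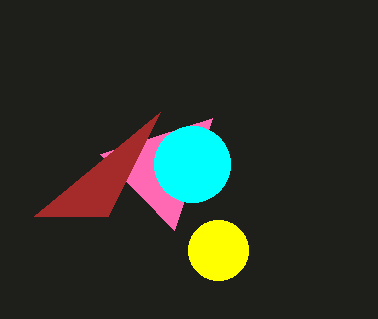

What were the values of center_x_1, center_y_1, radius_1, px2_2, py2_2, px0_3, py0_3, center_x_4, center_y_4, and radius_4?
center_x_1 = 218, center_y_1 = 250, radius_1 = 30, px2_2 = 100, py2_2 = 154, px0_3 = 160, py0_3 = 112, center_x_4 = 192, center_y_4 = 164, radius_4 = 38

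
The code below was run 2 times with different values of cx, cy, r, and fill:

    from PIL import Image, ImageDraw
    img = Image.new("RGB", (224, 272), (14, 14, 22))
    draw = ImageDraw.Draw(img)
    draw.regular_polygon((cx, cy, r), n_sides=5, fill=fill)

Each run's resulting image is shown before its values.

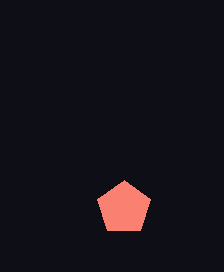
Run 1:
cx = 124; cy = 208; r = 28; fill = 'salmon'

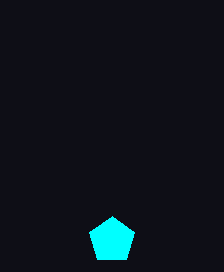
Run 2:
cx = 112; cy = 240; r = 24; fill = 'cyan'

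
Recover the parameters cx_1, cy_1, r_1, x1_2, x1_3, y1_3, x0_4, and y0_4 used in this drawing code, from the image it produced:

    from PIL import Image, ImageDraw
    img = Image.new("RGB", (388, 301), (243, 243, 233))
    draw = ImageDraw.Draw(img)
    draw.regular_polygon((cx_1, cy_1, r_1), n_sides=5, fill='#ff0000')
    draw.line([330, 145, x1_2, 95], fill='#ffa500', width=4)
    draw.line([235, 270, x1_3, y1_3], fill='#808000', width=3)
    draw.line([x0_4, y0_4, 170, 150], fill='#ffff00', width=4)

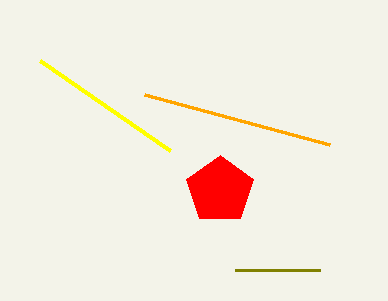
cx_1 = 220; cy_1 = 190; r_1 = 35; x1_2 = 145; x1_3 = 320; y1_3 = 270; x0_4 = 40; y0_4 = 60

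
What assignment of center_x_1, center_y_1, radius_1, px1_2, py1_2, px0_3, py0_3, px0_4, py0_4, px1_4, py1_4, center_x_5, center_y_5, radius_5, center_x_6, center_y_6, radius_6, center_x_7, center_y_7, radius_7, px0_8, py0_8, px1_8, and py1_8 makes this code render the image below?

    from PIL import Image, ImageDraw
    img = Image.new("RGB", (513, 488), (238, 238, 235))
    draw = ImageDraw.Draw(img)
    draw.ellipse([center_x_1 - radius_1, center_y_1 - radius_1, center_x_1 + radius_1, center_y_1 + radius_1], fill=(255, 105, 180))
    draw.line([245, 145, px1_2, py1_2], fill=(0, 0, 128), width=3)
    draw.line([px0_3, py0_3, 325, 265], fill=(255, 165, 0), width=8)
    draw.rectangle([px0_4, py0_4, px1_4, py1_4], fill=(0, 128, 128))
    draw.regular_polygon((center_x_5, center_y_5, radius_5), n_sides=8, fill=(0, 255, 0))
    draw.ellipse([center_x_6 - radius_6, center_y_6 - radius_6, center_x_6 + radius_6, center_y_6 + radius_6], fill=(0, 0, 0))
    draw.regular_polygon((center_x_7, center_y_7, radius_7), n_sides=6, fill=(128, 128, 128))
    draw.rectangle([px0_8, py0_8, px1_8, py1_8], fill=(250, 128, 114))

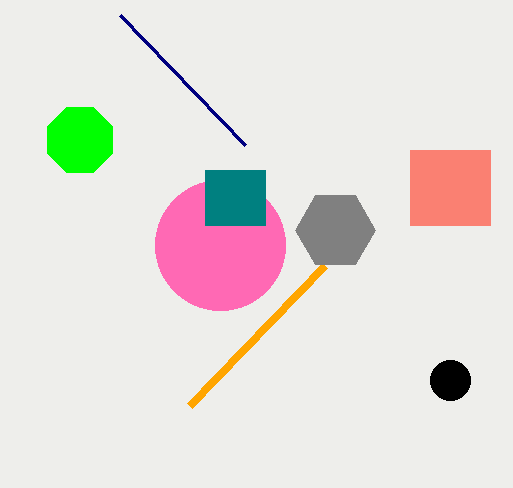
center_x_1 = 220, center_y_1 = 245, radius_1 = 65, px1_2 = 120, py1_2 = 15, px0_3 = 190, py0_3 = 405, px0_4 = 205, py0_4 = 170, px1_4 = 265, py1_4 = 225, center_x_5 = 80, center_y_5 = 140, radius_5 = 35, center_x_6 = 450, center_y_6 = 380, radius_6 = 20, center_x_7 = 335, center_y_7 = 230, radius_7 = 40, px0_8 = 410, py0_8 = 150, px1_8 = 490, py1_8 = 225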